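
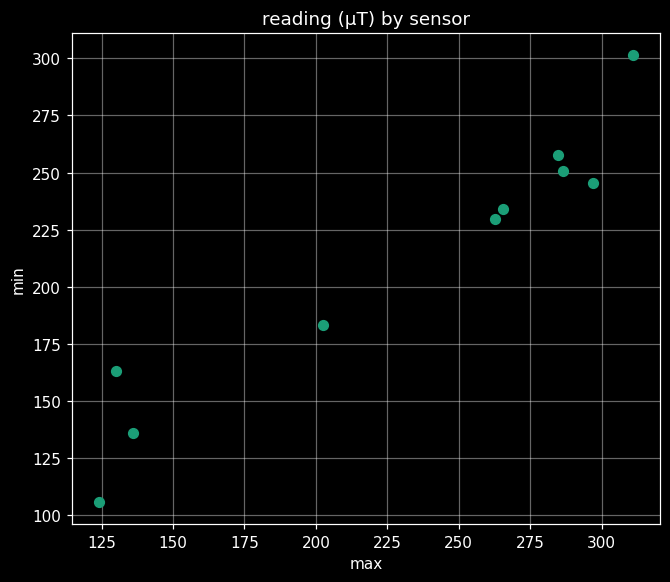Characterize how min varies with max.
Points are positively correlated; strong (|r| ≈ 1.0).

positive, strong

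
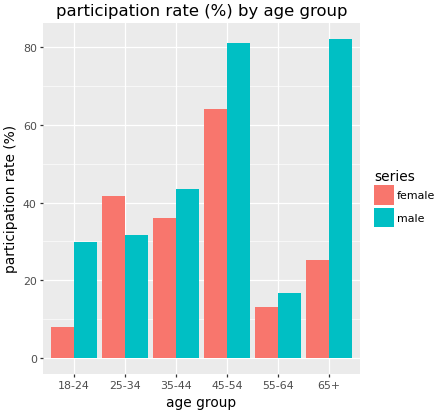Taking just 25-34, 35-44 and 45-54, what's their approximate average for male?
(30 + 40 + 80) / 3 ≈ 50.

≈ 50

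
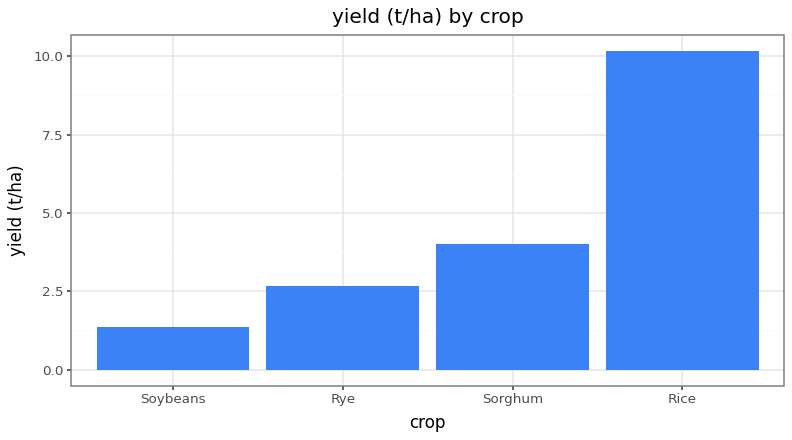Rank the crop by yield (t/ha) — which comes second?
Top 3: Rice ≈ 10, Sorghum ≈ 4, Rye ≈ 3.

Sorghum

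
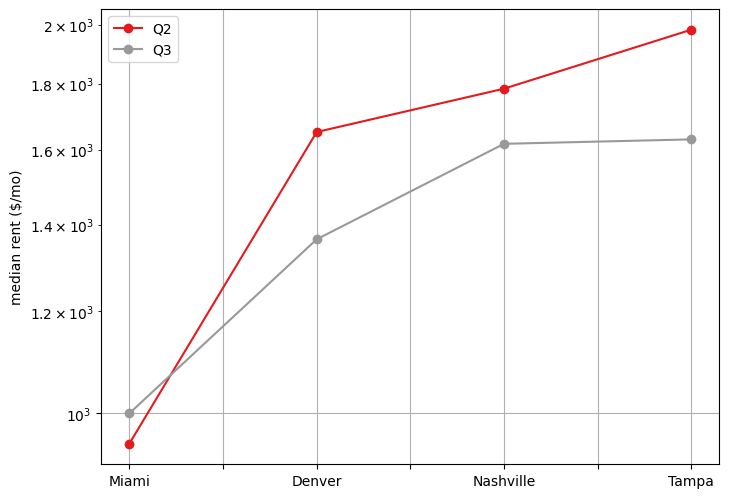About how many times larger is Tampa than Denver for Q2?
Tampa ≈ 2000, Denver ≈ 1700; 2000/1700 ≈ 1.18.

≈ 1.18×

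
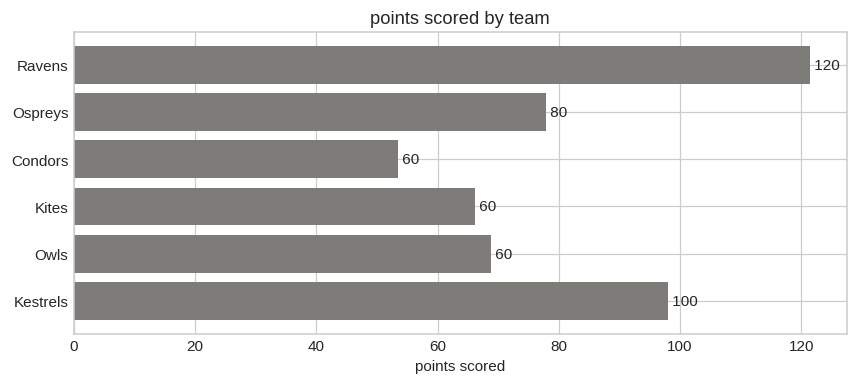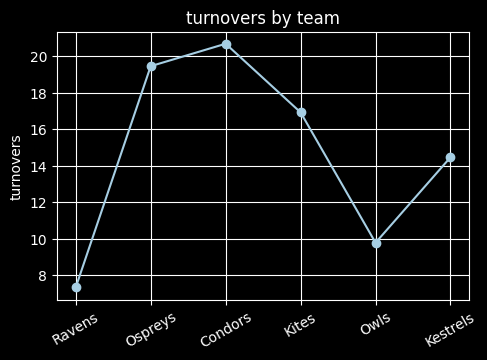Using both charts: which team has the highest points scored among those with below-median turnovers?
Chart 2 median turnovers ≈ 16; below-median teams: Ravens, Owls, Kestrels. Among those, Ravens has the highest points scored (≈ 120).

Ravens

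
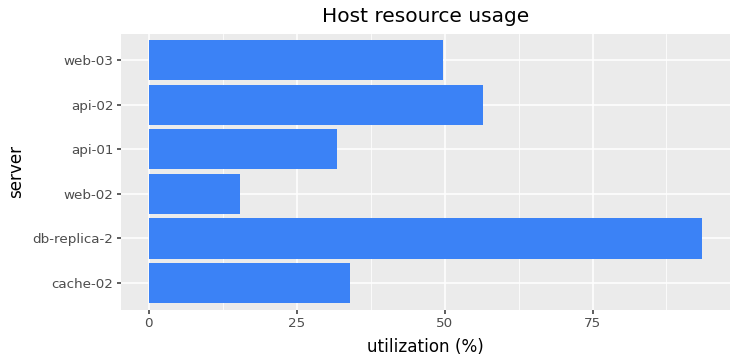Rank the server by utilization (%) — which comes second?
api-02

Top 3: db-replica-2 ≈ 90, api-02 ≈ 60, web-03 ≈ 50.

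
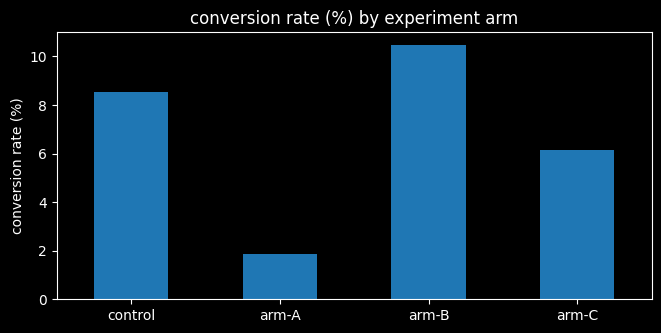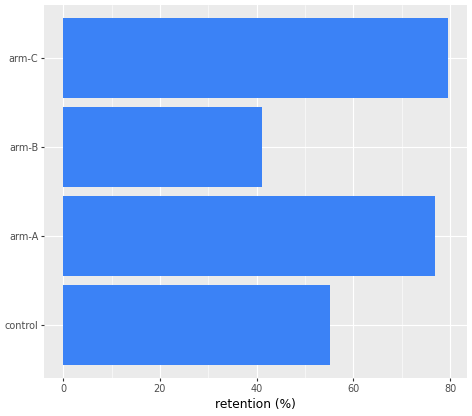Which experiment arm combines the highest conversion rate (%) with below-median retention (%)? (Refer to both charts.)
Chart 2 median retention (%) ≈ 70; below-median experiment arms: control, arm-B. Among those, arm-B has the highest conversion rate (%) (≈ 10).

arm-B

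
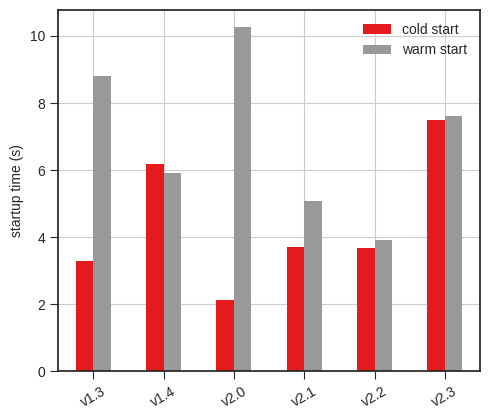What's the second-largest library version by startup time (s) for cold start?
Top 3 for cold start: v2.3 ≈ 7, v1.4 ≈ 6, v2.1 ≈ 4.

v1.4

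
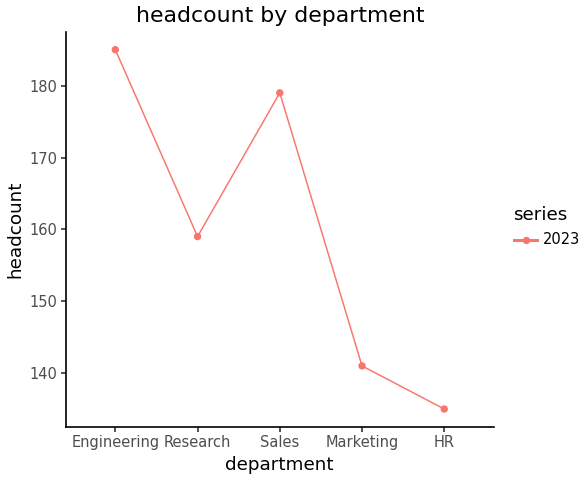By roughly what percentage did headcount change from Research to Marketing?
≈ -12.5%

Research ≈ 160, Marketing ≈ 140; (140 − 160) / 160 ≈ -12.5%.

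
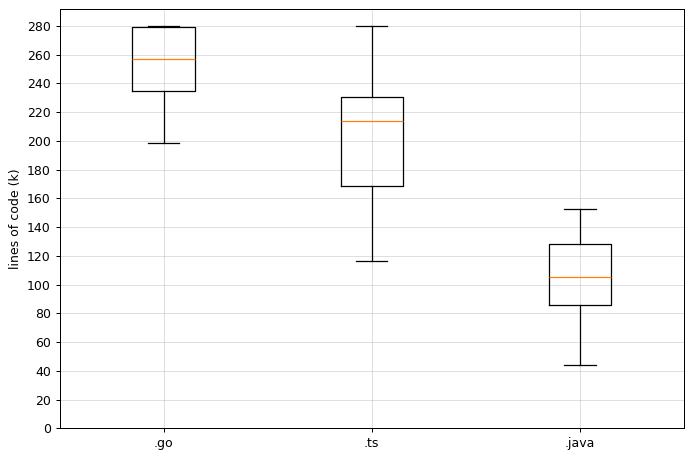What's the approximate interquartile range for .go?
Q3 ≈ 280, Q1 ≈ 240; IQR ≈ 40.

≈ 40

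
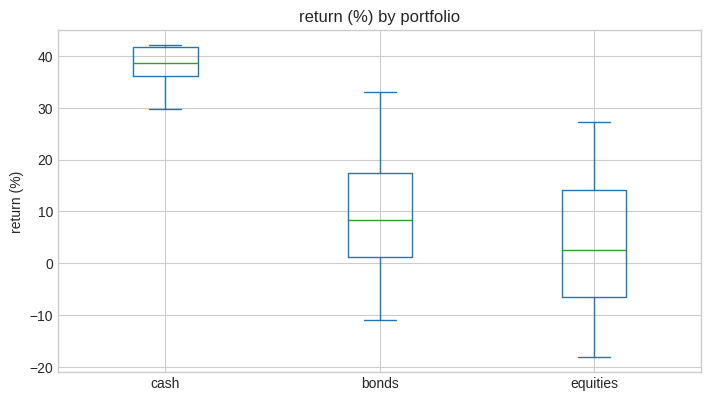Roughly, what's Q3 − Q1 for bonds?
Q3 ≈ 15, Q1 ≈ 0; IQR ≈ 15.

≈ 15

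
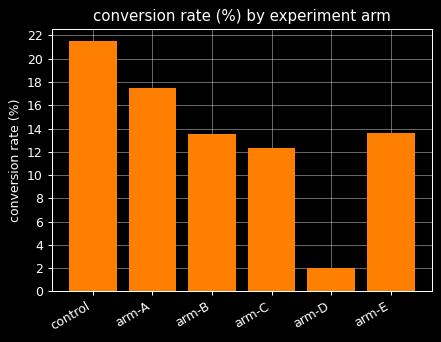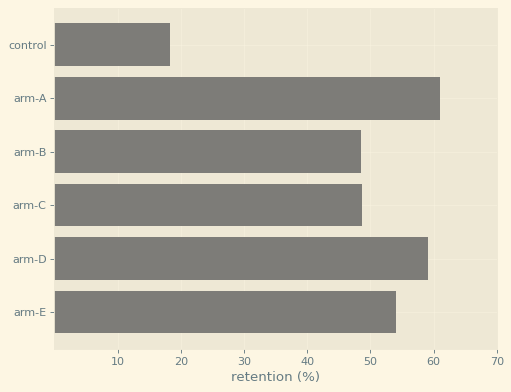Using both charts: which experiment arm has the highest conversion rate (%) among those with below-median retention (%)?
control

Chart 2 median retention (%) ≈ 50; below-median experiment arms: control, arm-B, arm-C. Among those, control has the highest conversion rate (%) (≈ 22).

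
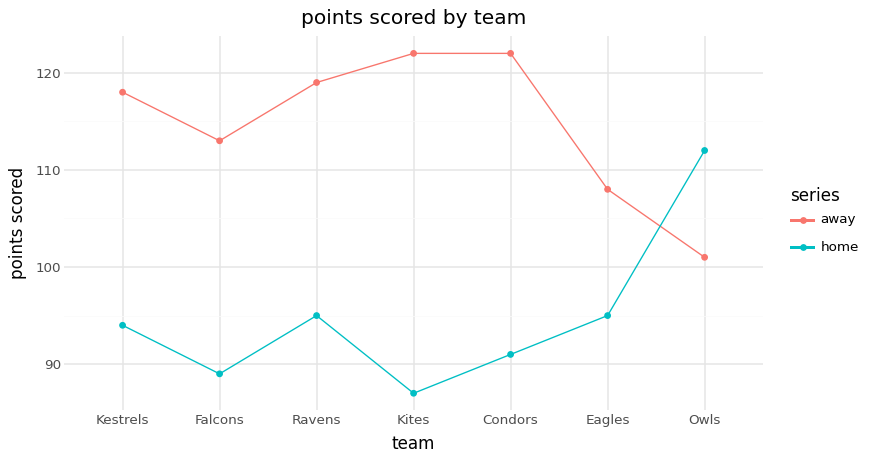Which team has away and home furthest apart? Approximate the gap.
Kites, ≈ 35

Kites: away ≈ 120, home ≈ 85 → gap ≈ 35. Next-largest (Condors) is only ≈ 30.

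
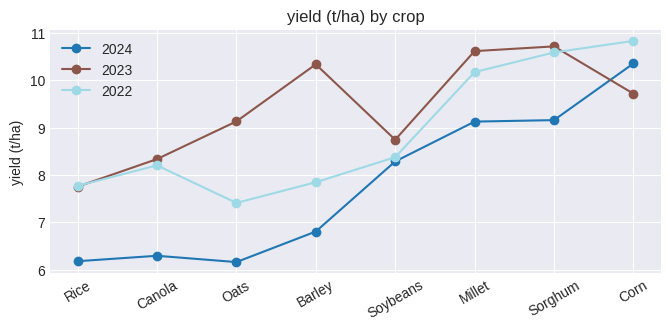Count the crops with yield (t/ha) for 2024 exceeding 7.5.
4

Above 7.5: Soybeans, Millet, Sorghum, Corn.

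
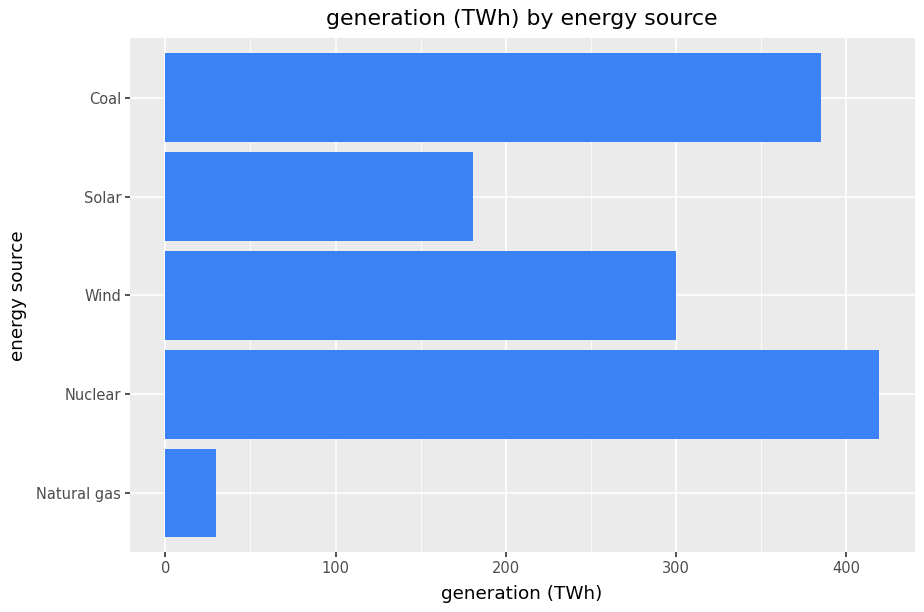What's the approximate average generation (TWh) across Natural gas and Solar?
(50 + 200) / 2 ≈ 125.

≈ 125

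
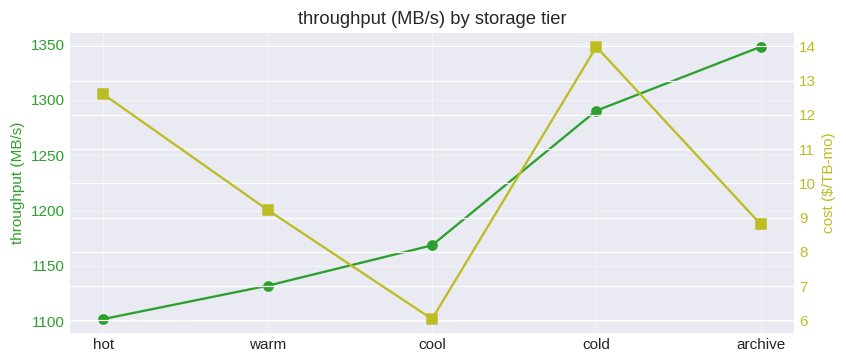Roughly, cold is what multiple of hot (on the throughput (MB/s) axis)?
≈ 1.18×

cold ≈ 1300, hot ≈ 1100; 1300/1100 ≈ 1.18.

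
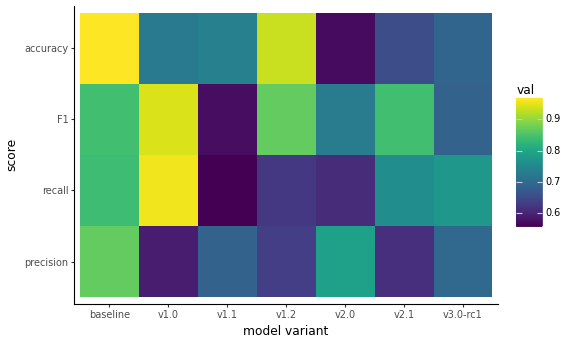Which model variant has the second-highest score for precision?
v2.0

Top 3 for precision: baseline ≈ 0.85, v2.0 ≈ 0.80, v3.0-rc1 ≈ 0.70.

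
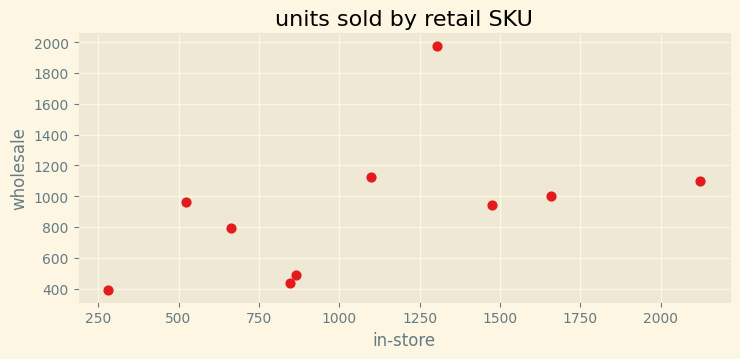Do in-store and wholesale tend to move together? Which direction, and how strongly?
positive, moderate

Points are positively correlated; moderate (|r| ≈ 0.5).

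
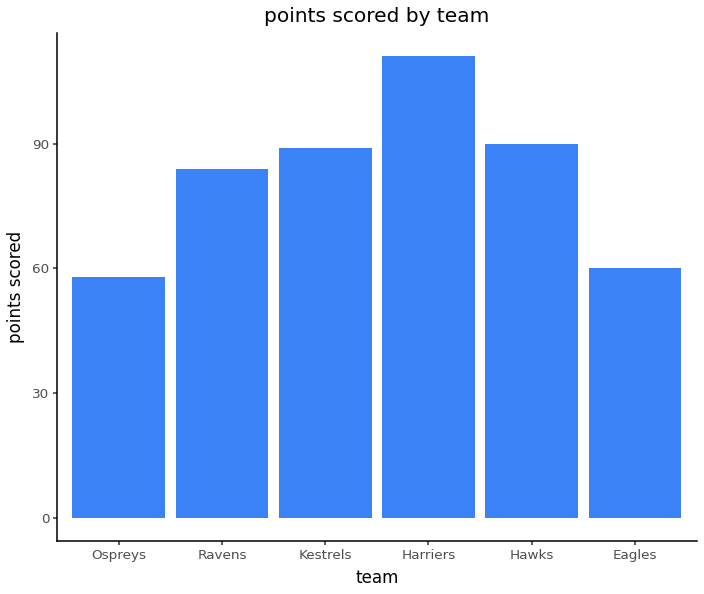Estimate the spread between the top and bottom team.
≈ 50

Max Harriers ≈ 110, min Ospreys ≈ 60; range ≈ 50.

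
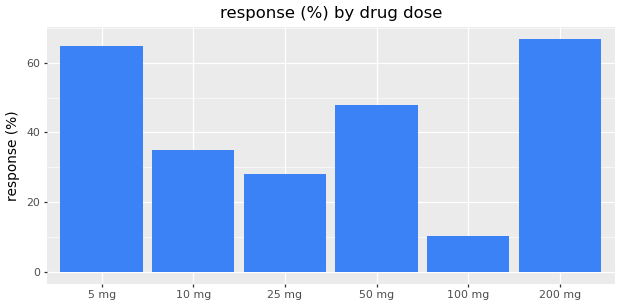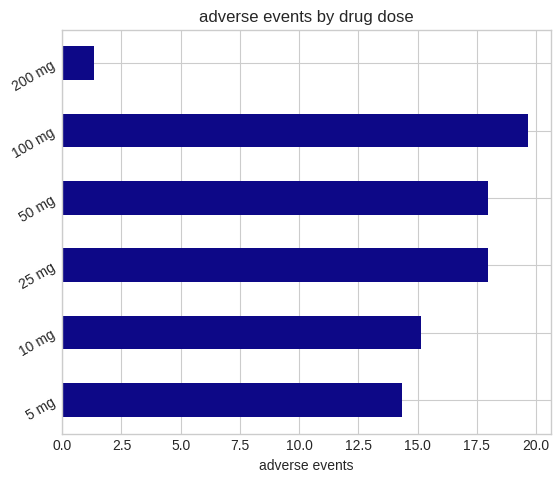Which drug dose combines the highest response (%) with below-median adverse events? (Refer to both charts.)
200 mg

Chart 2 median adverse events ≈ 16; below-median drug doses: 5 mg, 10 mg, 200 mg. Among those, 200 mg has the highest response (%) (≈ 70).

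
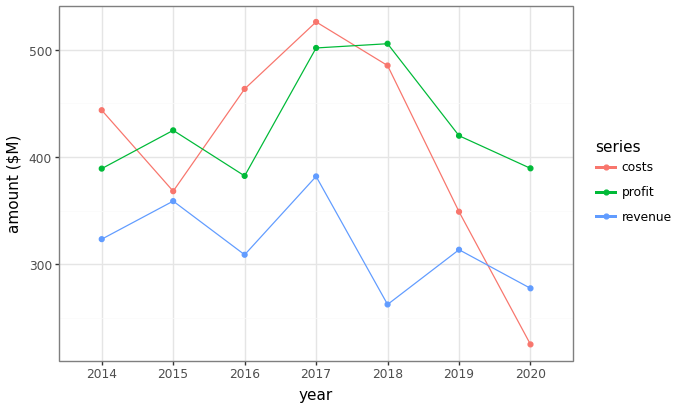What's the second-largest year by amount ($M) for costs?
Top 3 for costs: 2017 ≈ 550, 2018 ≈ 500, 2016 ≈ 450.

2018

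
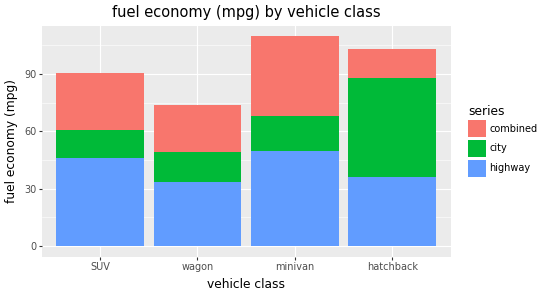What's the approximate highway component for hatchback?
≈ 40

highway top ≈ 40, bottom ≈ 0; segment ≈ 40.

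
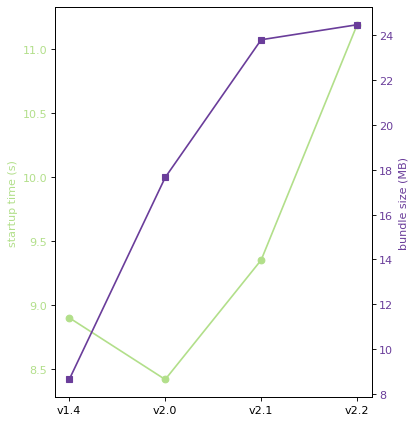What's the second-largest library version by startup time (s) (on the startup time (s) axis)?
v2.1

Top 3 (on the startup time (s) axis): v2.2 ≈ 11.0, v2.1 ≈ 9.5, v1.4 ≈ 9.0.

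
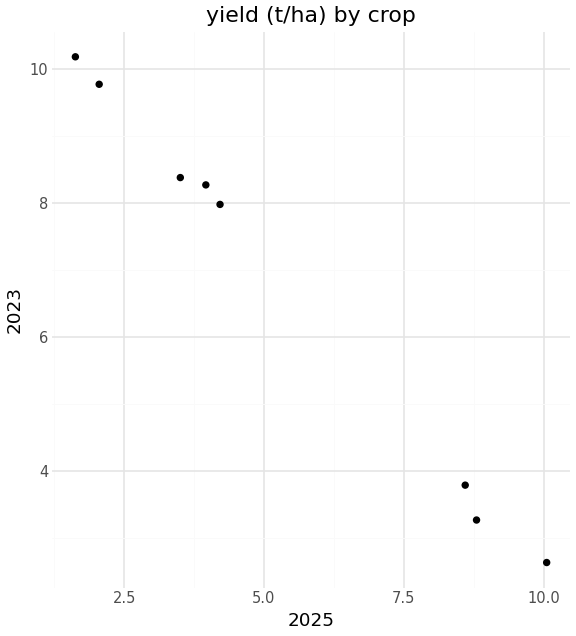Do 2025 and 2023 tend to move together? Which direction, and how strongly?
Points are negatively correlated; strong (|r| ≈ 1.0).

negative, strong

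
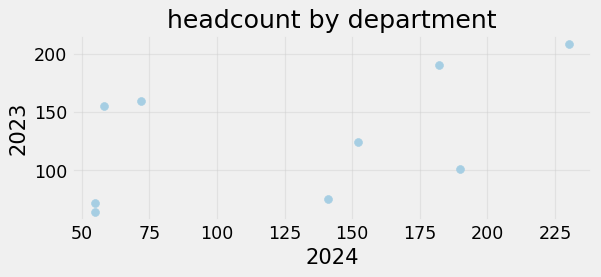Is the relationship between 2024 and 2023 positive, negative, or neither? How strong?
Points are positively correlated; moderate (|r| ≈ 0.5).

positive, moderate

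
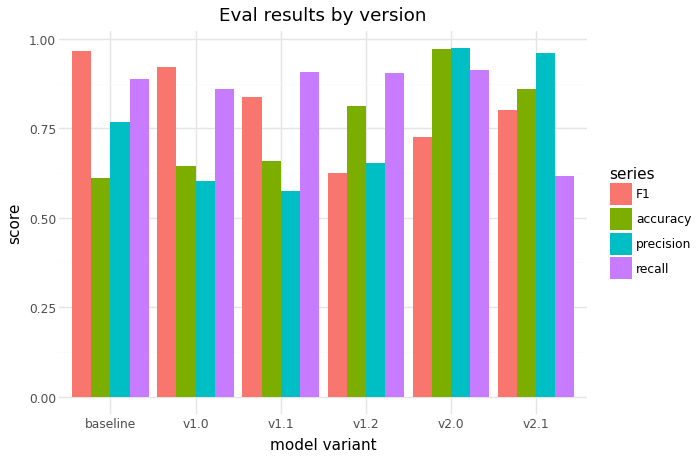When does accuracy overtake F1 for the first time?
v1.2

v1.1: accuracy ≈ 0.7 vs F1 ≈ 0.8 (not yet); v1.2: accuracy ≈ 0.8 vs F1 ≈ 0.6 (first crossover).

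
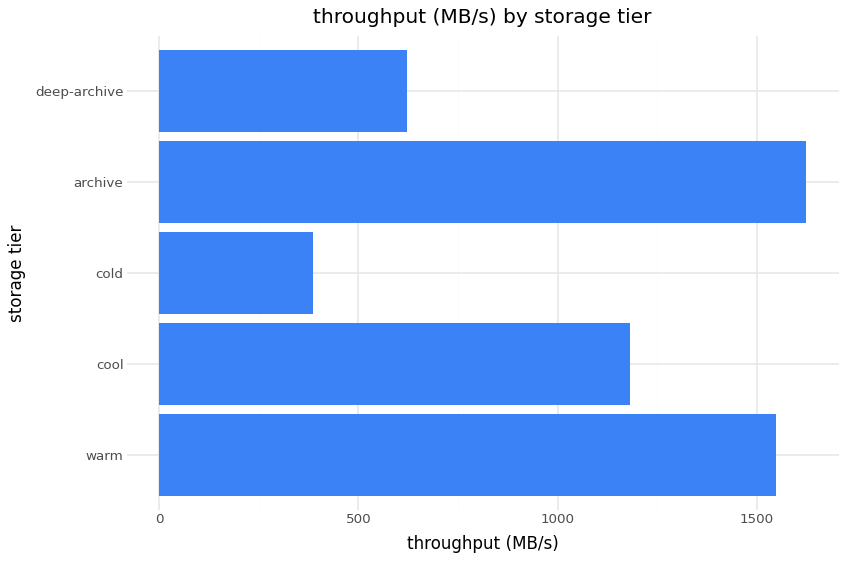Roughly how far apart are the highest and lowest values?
Max archive ≈ 1600, min cold ≈ 400; range ≈ 1200.

≈ 1200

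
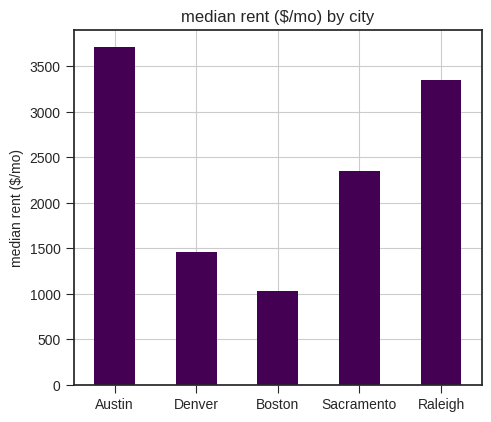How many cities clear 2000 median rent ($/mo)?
Above 2000: Austin, Sacramento, Raleigh.

3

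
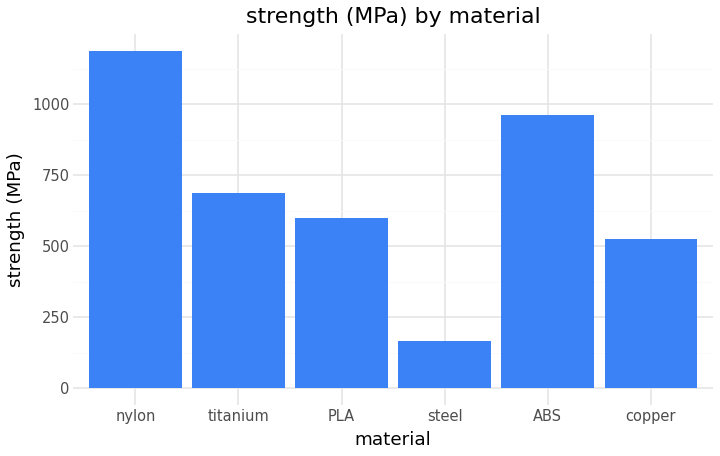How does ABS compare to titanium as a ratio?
≈ 1.43×

ABS ≈ 1000, titanium ≈ 700; 1000/700 ≈ 1.43.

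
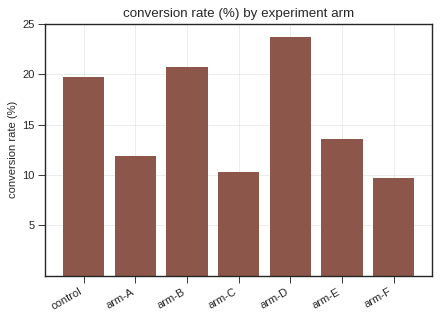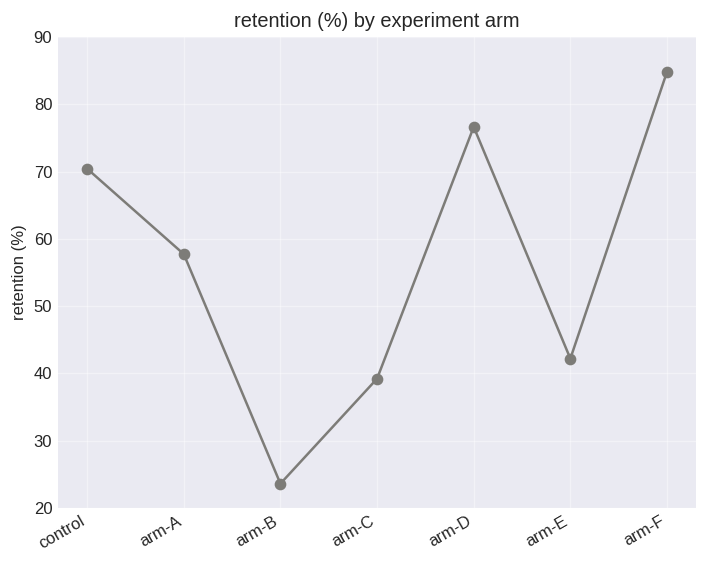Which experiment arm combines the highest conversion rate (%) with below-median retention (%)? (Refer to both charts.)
arm-B

Chart 2 median retention (%) ≈ 60; below-median experiment arms: arm-B, arm-C, arm-E. Among those, arm-B has the highest conversion rate (%) (≈ 20).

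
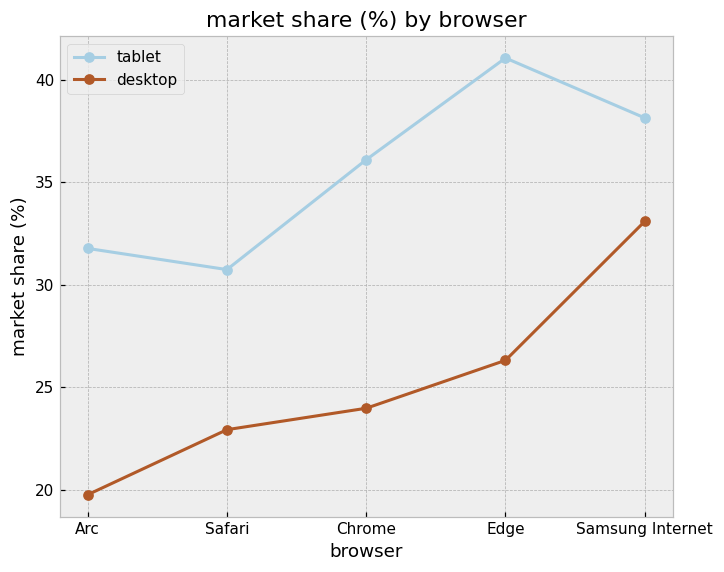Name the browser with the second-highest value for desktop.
Edge

Top 3 for desktop: Samsung Internet ≈ 34, Edge ≈ 26, Chrome ≈ 24.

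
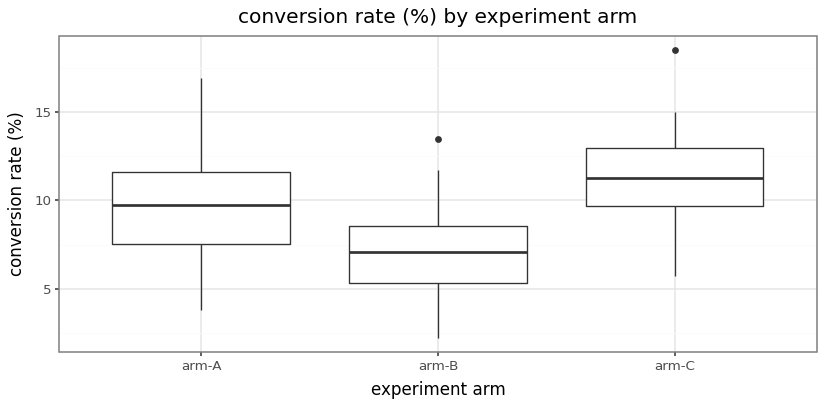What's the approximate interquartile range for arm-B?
≈ 3.0

Q3 ≈ 8.5, Q1 ≈ 5.5; IQR ≈ 3.0.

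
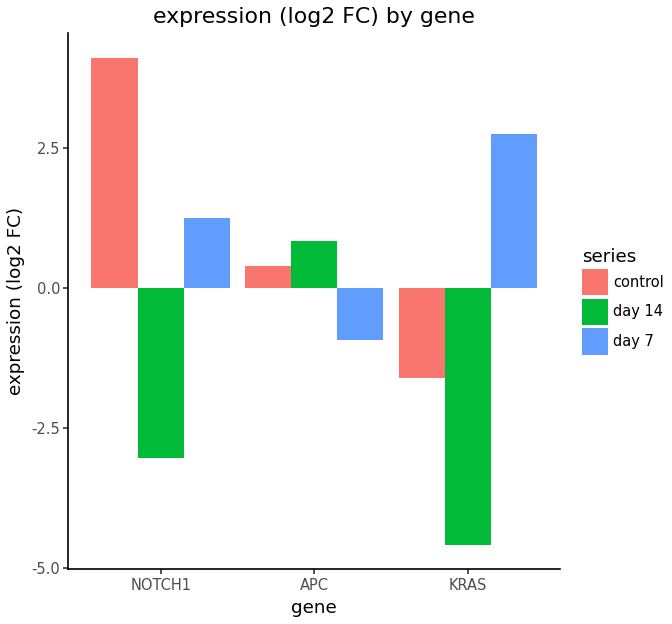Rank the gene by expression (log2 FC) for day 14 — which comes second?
NOTCH1

Top 3 for day 14: APC ≈ 1, NOTCH1 ≈ -3, KRAS ≈ -5.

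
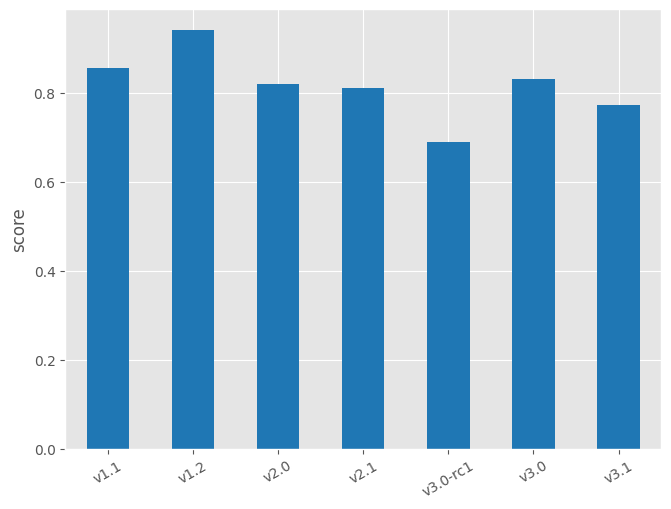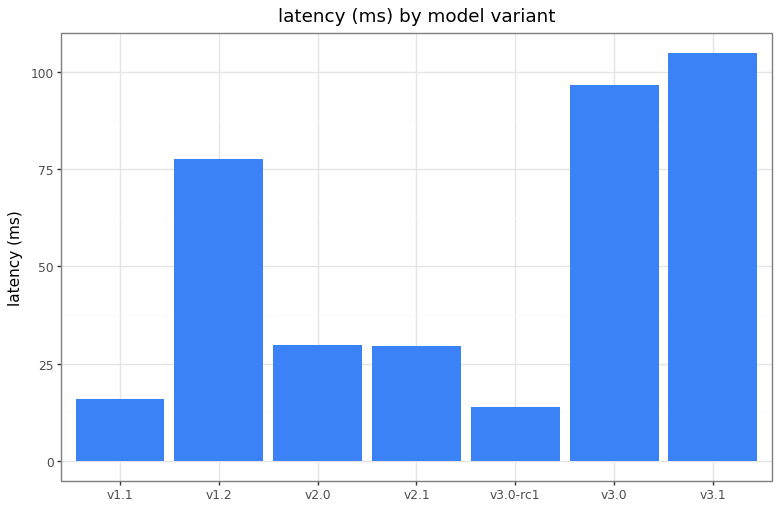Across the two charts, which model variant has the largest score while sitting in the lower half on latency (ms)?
Chart 2 median latency (ms) ≈ 30; below-median model variants: v1.1, v2.1, v3.0-rc1. Among those, v1.1 has the highest score (≈ 0.9).

v1.1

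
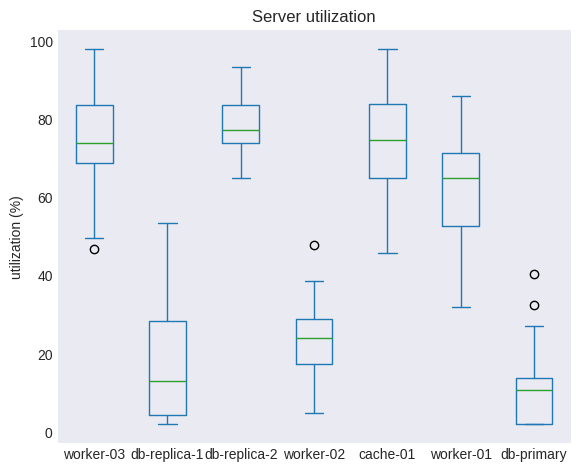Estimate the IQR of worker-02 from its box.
Q3 ≈ 30, Q1 ≈ 20; IQR ≈ 10.

≈ 10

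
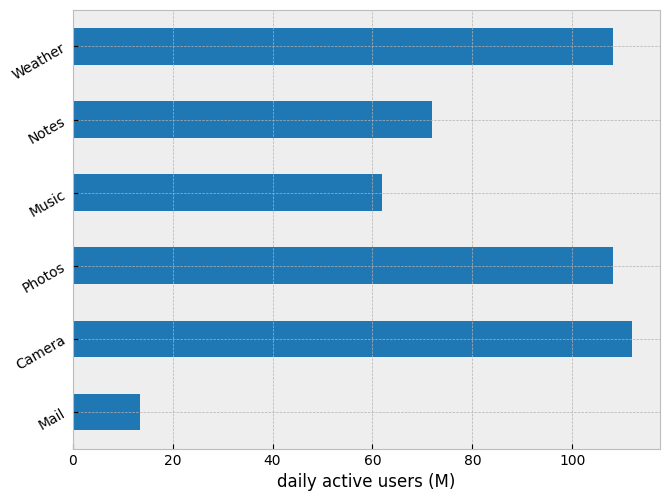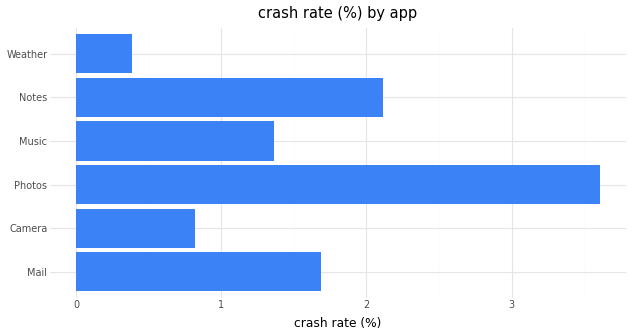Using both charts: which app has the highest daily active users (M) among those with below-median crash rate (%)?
Chart 2 median crash rate (%) ≈ 1.5; below-median apps: Camera, Music, Weather. Among those, Camera has the highest daily active users (M) (≈ 120).

Camera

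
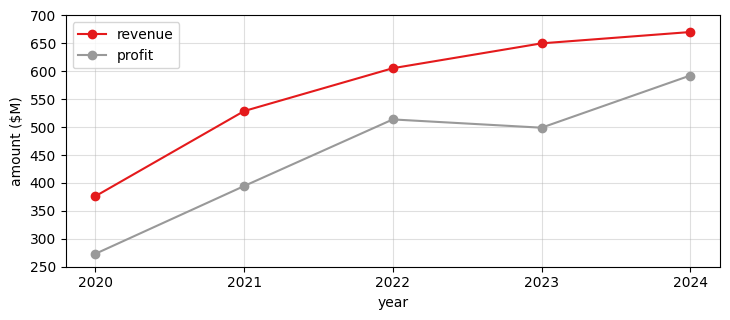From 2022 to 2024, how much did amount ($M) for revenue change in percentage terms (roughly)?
2022 ≈ 600, 2024 ≈ 650; (650 − 600) / 600 ≈ +8.3%.

≈ +8.3%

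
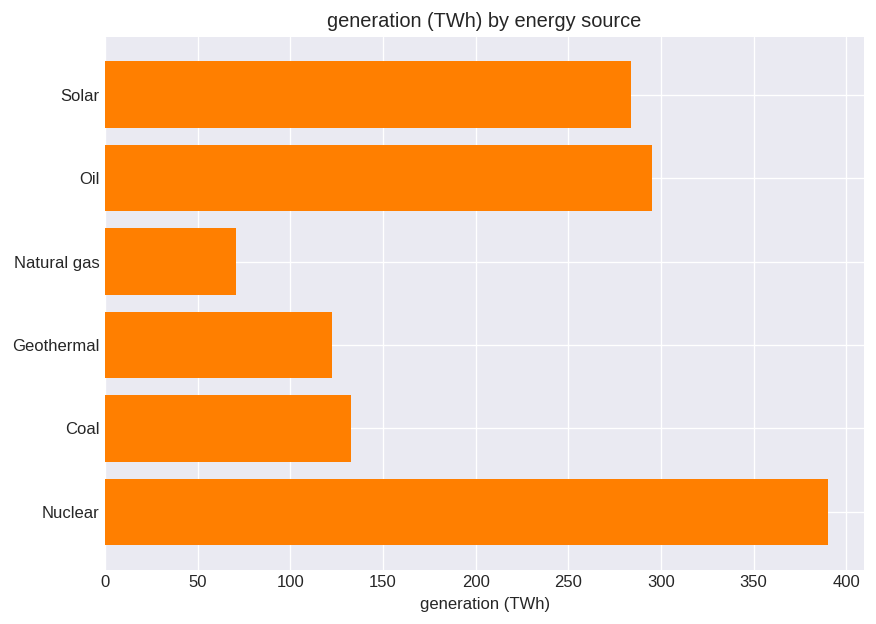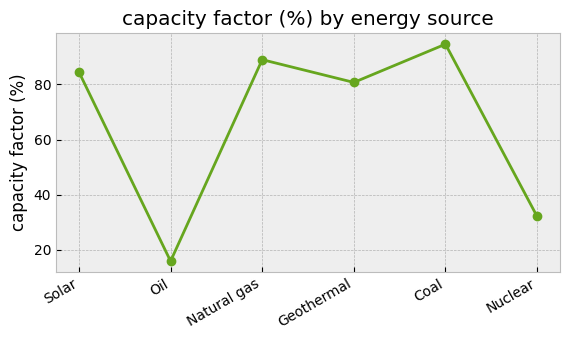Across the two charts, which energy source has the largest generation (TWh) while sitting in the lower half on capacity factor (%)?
Chart 2 median capacity factor (%) ≈ 80; below-median energy sources: Oil, Geothermal, Nuclear. Among those, Nuclear has the highest generation (TWh) (≈ 400).

Nuclear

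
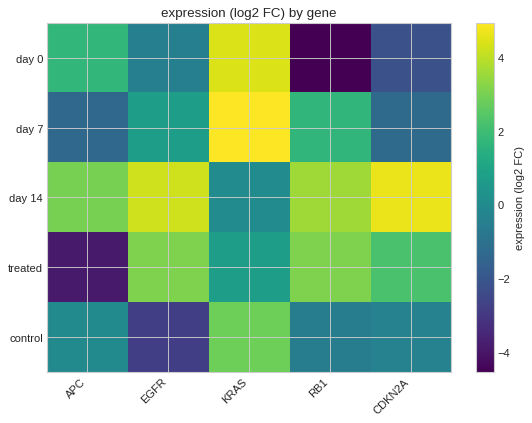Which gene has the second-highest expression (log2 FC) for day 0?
Top 3 for day 0: KRAS ≈ 4, APC ≈ 2, EGFR ≈ 0.

APC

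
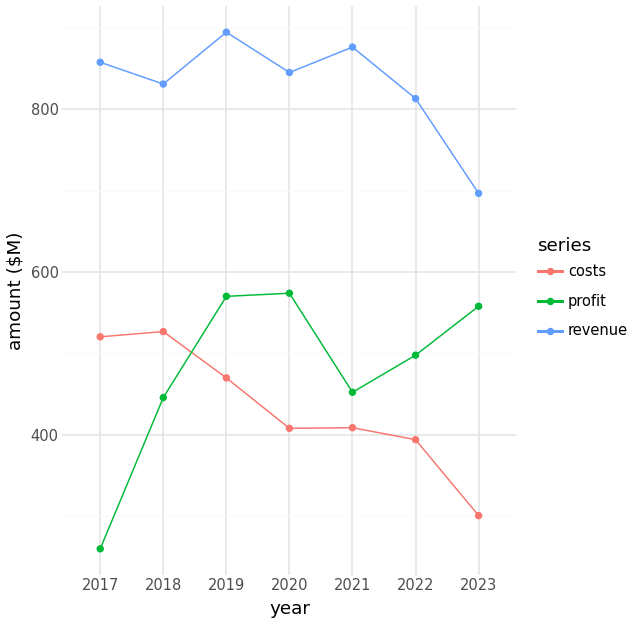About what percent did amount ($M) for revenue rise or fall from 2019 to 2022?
2019 ≈ 900, 2022 ≈ 800; (800 − 900) / 900 ≈ -11.1%.

≈ -11.1%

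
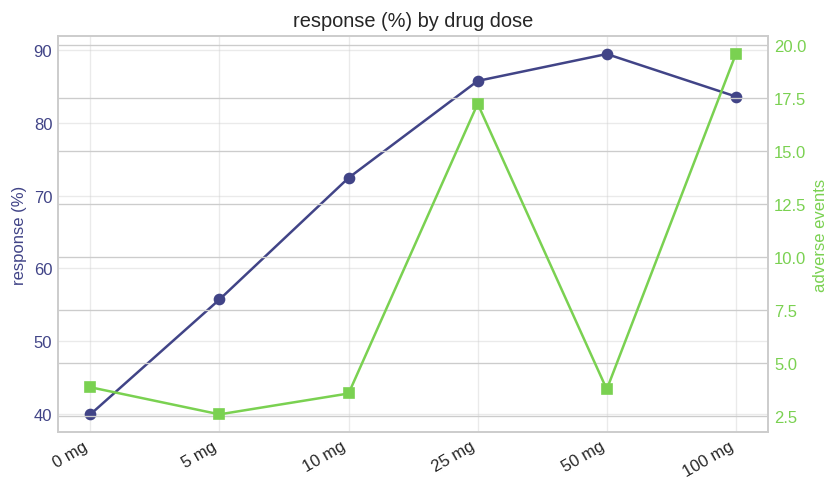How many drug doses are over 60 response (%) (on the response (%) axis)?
4

Above 60: 10 mg, 25 mg, 50 mg, 100 mg.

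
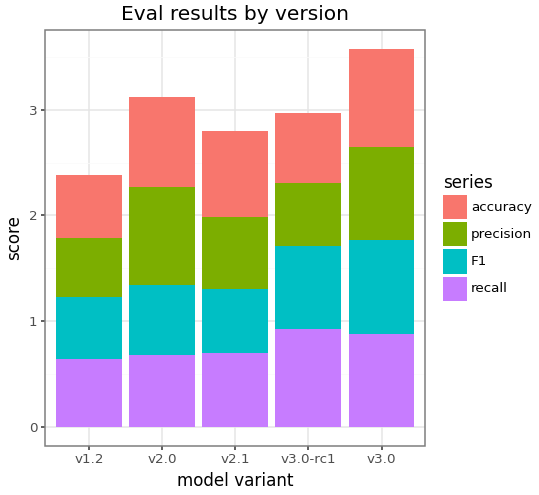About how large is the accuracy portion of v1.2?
accuracy top ≈ 2.5, bottom ≈ 2.0; segment ≈ 0.5.

≈ 0.5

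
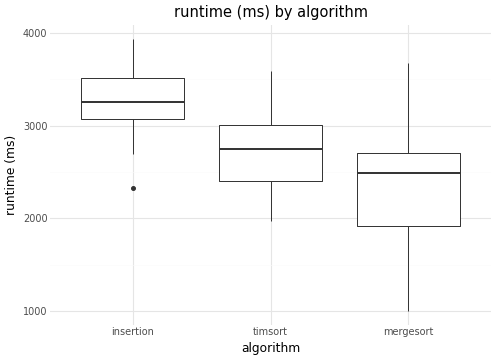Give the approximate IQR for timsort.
Q3 ≈ 3000, Q1 ≈ 2400; IQR ≈ 600.

≈ 600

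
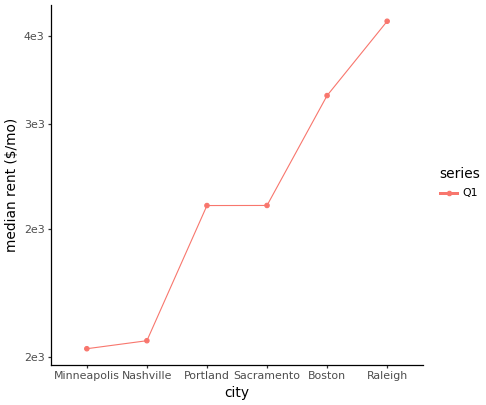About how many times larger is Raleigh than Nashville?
Raleigh ≈ 3600, Nashville ≈ 2000; 3600/2000 ≈ 1.8.

≈ 1.8×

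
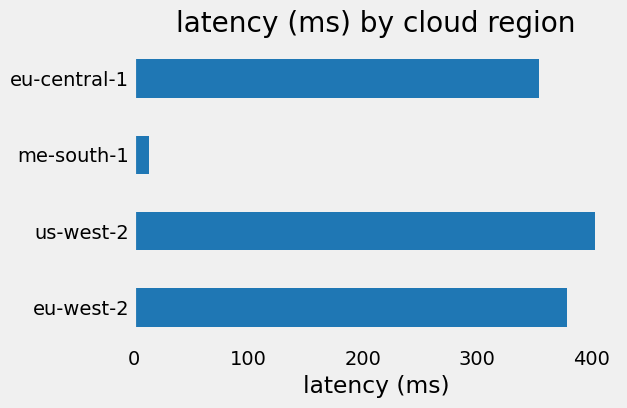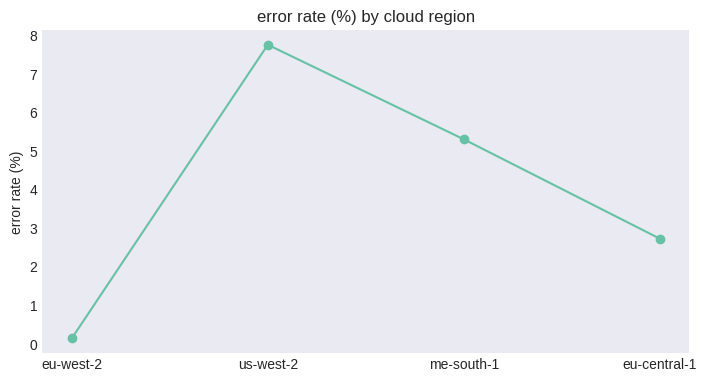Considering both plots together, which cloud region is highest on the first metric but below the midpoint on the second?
Chart 2 median error rate (%) ≈ 4; below-median cloud regions: eu-west-2, eu-central-1. Among those, eu-west-2 has the highest latency (ms) (≈ 400).

eu-west-2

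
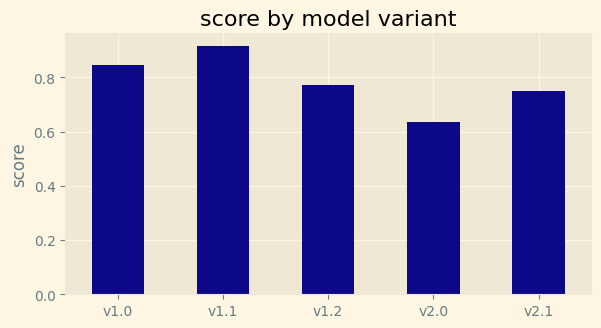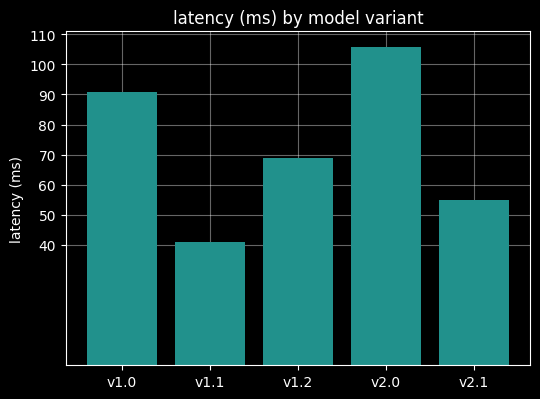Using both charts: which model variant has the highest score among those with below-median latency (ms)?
v1.1

Chart 2 median latency (ms) ≈ 70; below-median model variants: v1.1, v2.1. Among those, v1.1 has the highest score (≈ 0.9).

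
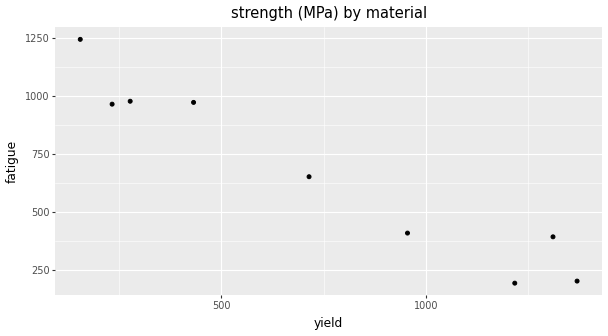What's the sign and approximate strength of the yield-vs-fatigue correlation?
Points are negatively correlated; strong (|r| ≈ 1.0).

negative, strong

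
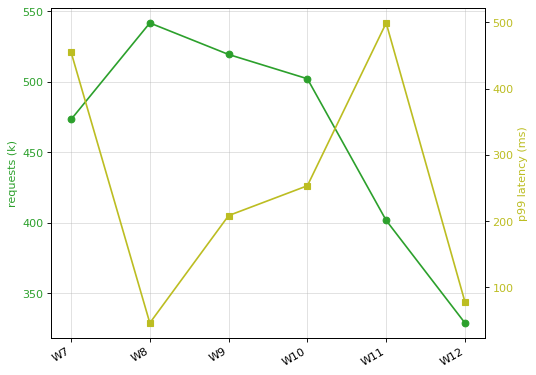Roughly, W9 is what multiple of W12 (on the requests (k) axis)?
W9 ≈ 520, W12 ≈ 320; 520/320 ≈ 1.62.

≈ 1.62×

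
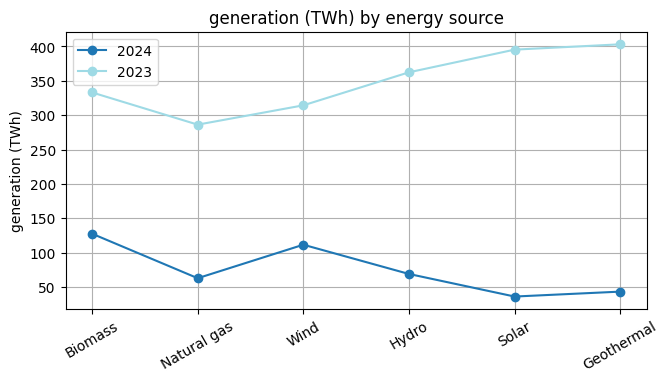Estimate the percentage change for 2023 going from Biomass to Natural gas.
Biomass ≈ 350, Natural gas ≈ 300; (300 − 350) / 350 ≈ -14.3%.

≈ -14.3%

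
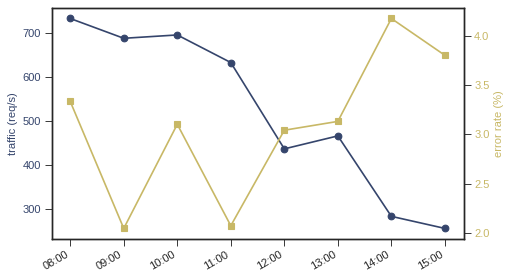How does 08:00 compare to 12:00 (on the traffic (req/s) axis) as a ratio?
08:00 ≈ 750, 12:00 ≈ 450; 750/450 ≈ 1.67.

≈ 1.67×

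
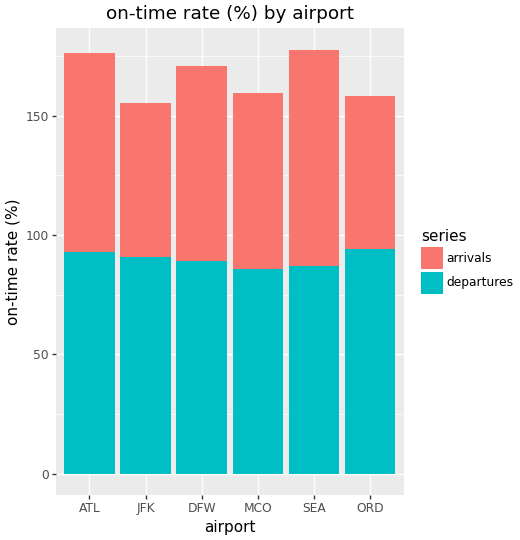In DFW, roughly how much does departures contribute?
departures top ≈ 80, bottom ≈ 0; segment ≈ 80.

≈ 80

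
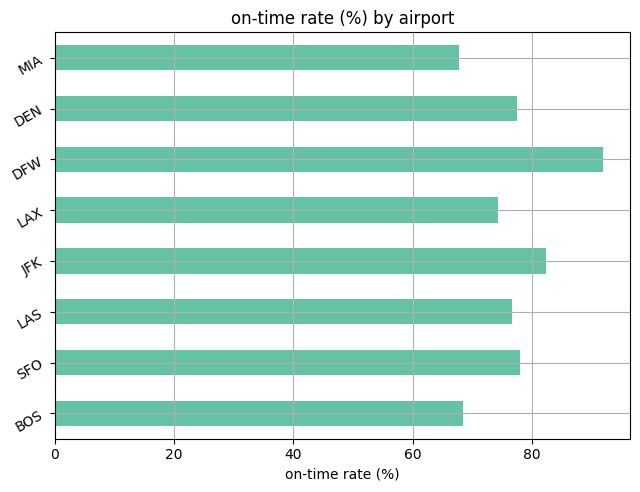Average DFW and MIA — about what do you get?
(90 + 70) / 2 ≈ 80.

≈ 80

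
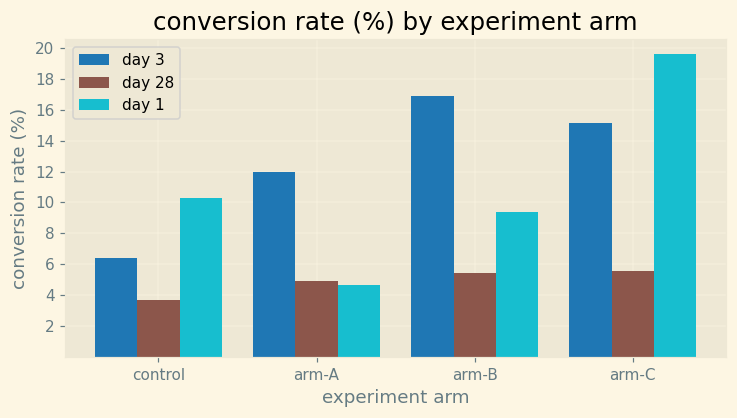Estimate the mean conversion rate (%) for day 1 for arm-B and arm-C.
(10 + 20) / 2 ≈ 15.

≈ 15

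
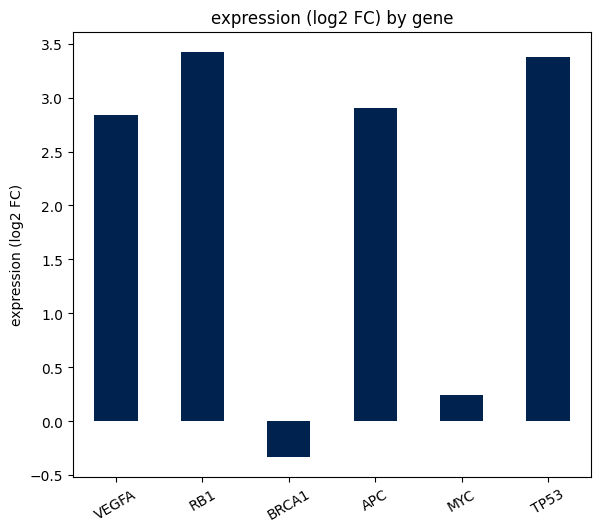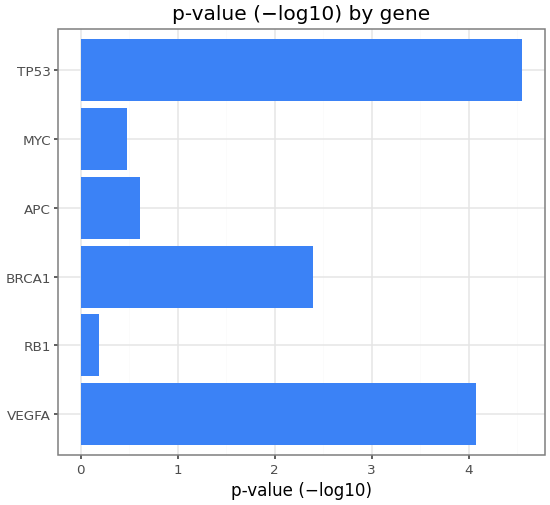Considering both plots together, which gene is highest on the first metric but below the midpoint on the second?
RB1

Chart 2 median p-value (−log10) ≈ 1.5; below-median genes: RB1, APC, MYC. Among those, RB1 has the highest expression (log2 FC) (≈ 3.5).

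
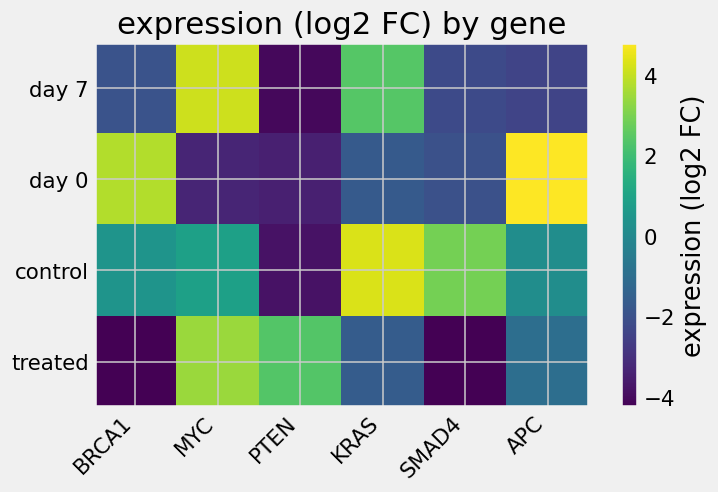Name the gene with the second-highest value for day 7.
Top 3 for day 7: MYC ≈ 4, KRAS ≈ 2, BRCA1 ≈ -2.

KRAS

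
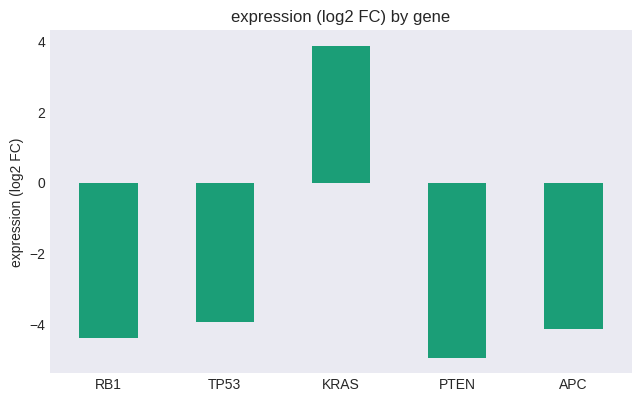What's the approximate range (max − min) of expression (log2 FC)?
Max KRAS ≈ 4, min PTEN ≈ -5; range ≈ 9.

≈ 9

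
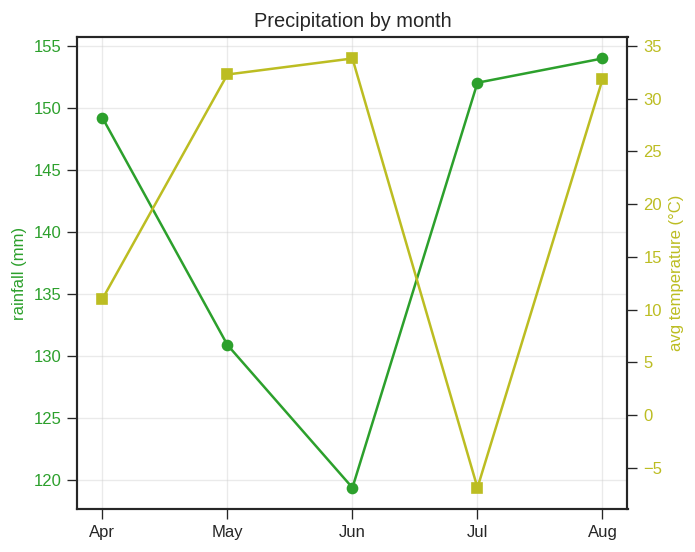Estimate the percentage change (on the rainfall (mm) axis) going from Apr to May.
≈ -13.3%

Apr ≈ 150, May ≈ 130; (130 − 150) / 150 ≈ -13.3%.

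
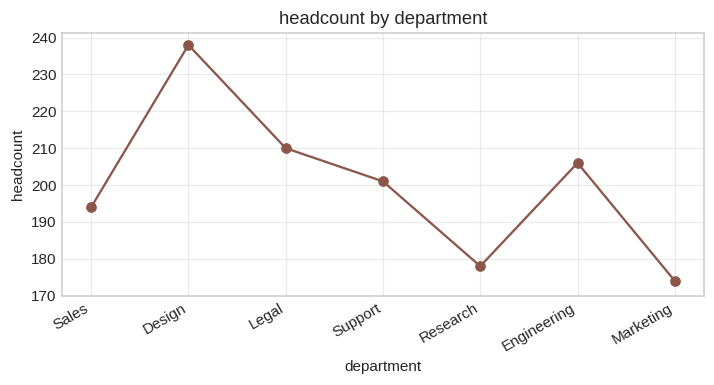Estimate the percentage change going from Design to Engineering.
Design ≈ 240, Engineering ≈ 210; (210 − 240) / 240 ≈ -12.5%.

≈ -12.5%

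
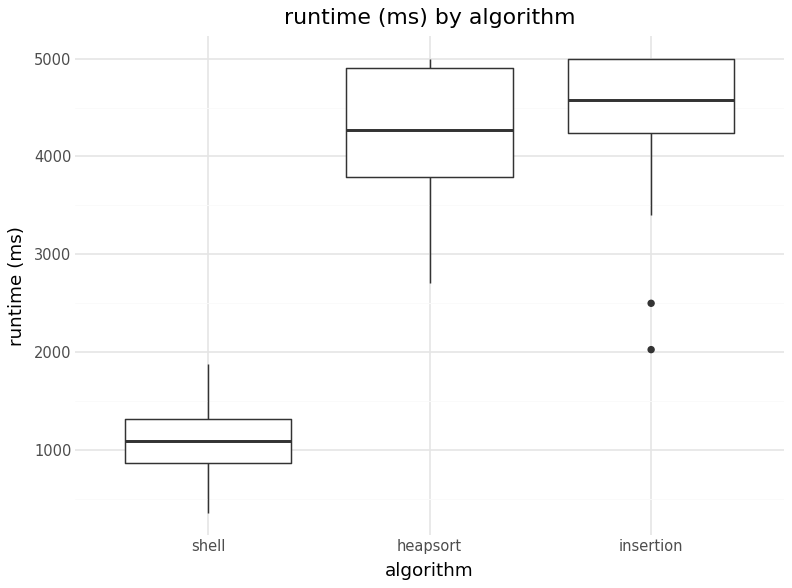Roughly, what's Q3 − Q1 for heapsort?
≈ 1000

Q3 ≈ 5000, Q1 ≈ 4000; IQR ≈ 1000.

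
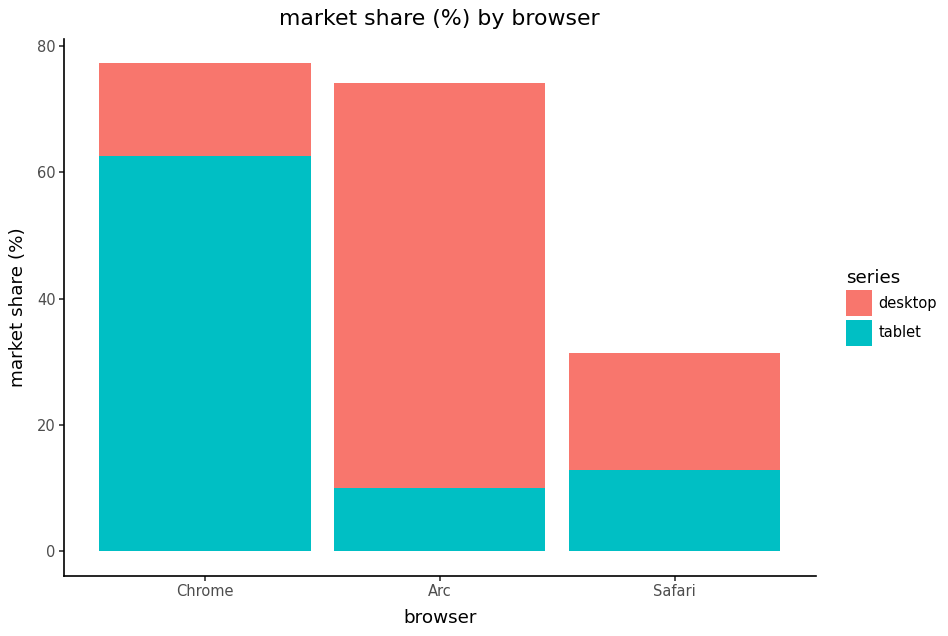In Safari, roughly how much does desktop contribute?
≈ 20

desktop top ≈ 30, bottom ≈ 10; segment ≈ 20.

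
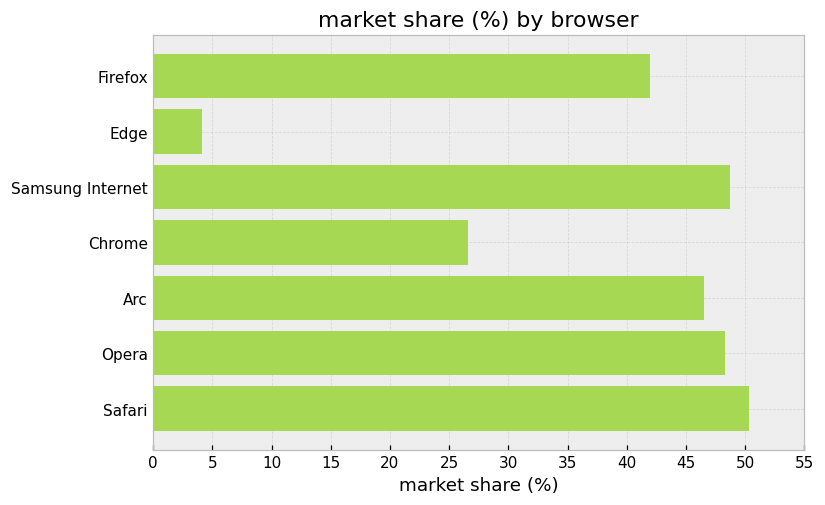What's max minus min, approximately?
≈ 45

Max Safari ≈ 50, min Edge ≈ 5; range ≈ 45.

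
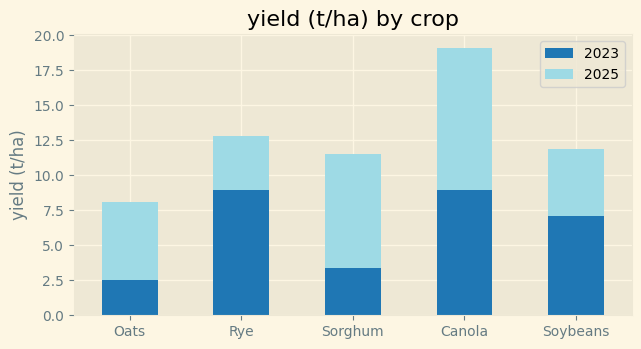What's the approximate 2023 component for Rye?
≈ 8

2023 top ≈ 8, bottom ≈ 0; segment ≈ 8.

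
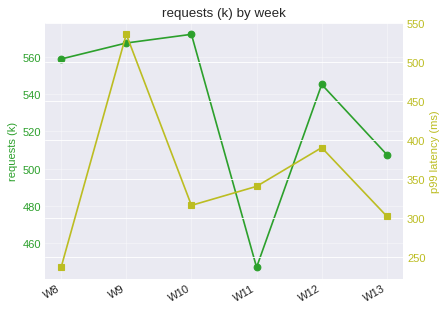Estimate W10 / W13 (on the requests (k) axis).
≈ 1.16×

W10 ≈ 580, W13 ≈ 500; 580/500 ≈ 1.16.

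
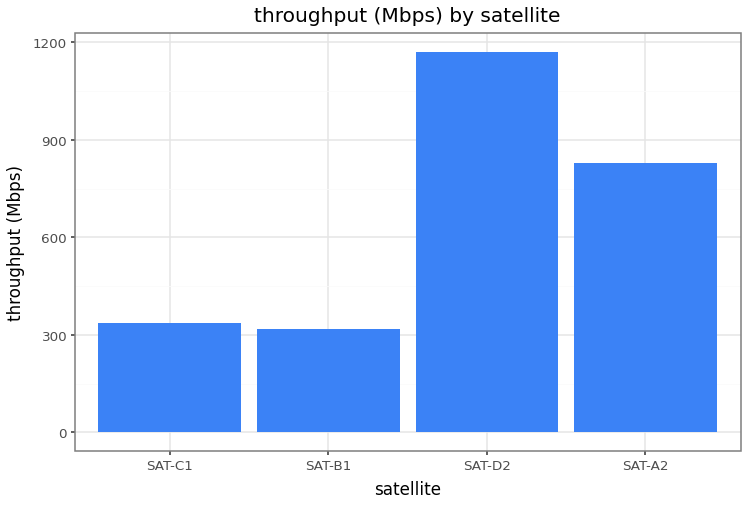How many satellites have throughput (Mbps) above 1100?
1

Above 1100: SAT-D2.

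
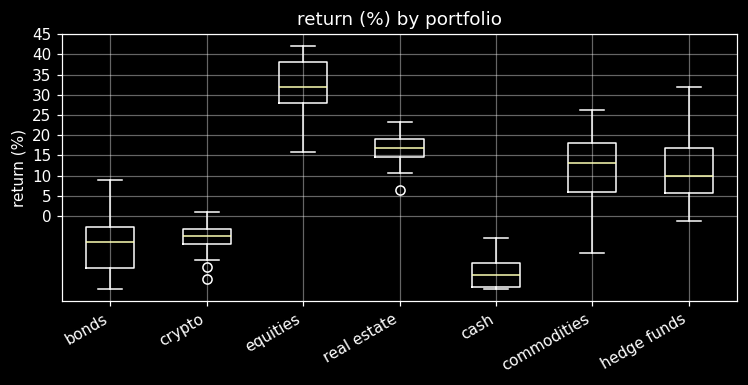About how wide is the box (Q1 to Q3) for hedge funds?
Q3 ≈ 15, Q1 ≈ 5; IQR ≈ 10.

≈ 10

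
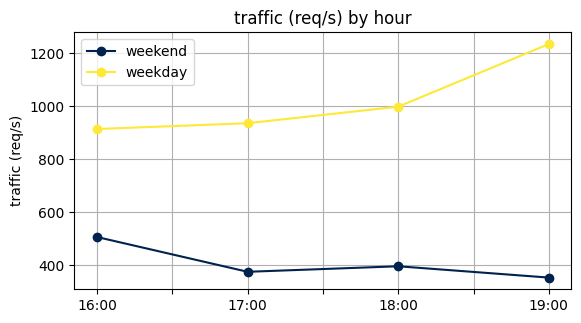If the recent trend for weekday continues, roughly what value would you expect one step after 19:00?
Last three: 900, 1000, 1200 → slope ≈ 150/step → next ≈ 1350.

≈ 1350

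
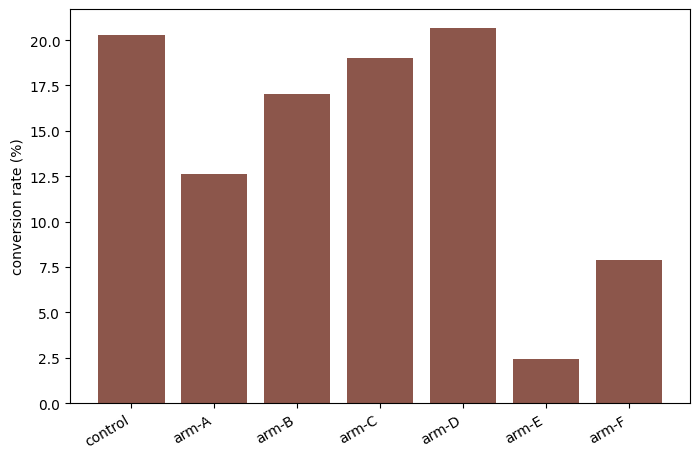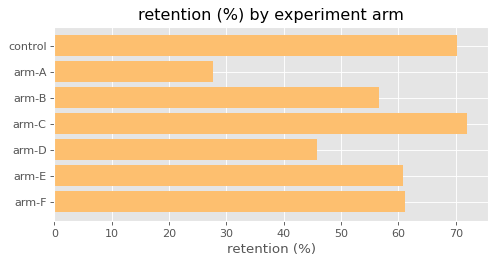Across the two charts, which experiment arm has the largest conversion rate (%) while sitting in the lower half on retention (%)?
Chart 2 median retention (%) ≈ 60; below-median experiment arms: arm-A, arm-B, arm-D. Among those, arm-D has the highest conversion rate (%) (≈ 20).

arm-D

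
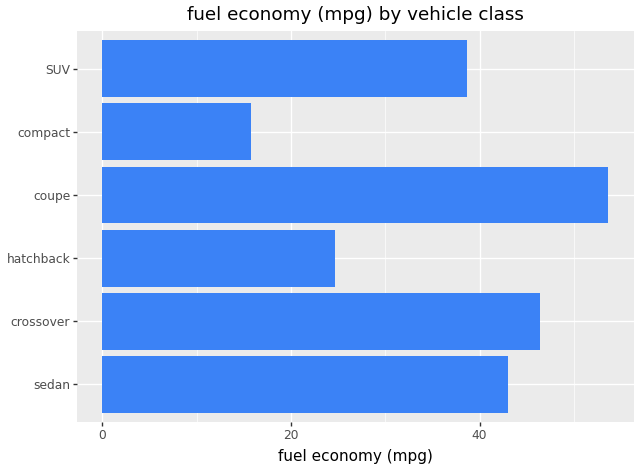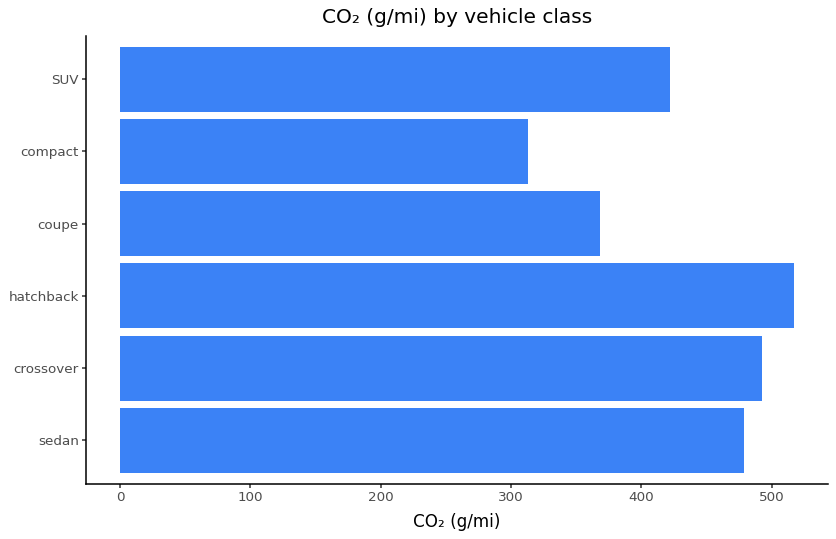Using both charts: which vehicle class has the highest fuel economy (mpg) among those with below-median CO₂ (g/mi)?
coupe

Chart 2 median CO₂ (g/mi) ≈ 450; below-median vehicle classes: coupe, compact, SUV. Among those, coupe has the highest fuel economy (mpg) (≈ 55).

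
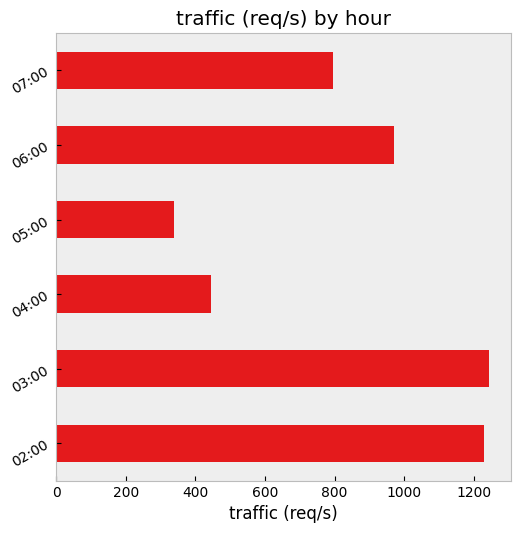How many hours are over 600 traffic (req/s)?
Above 600: 02:00, 03:00, 06:00, 07:00.

4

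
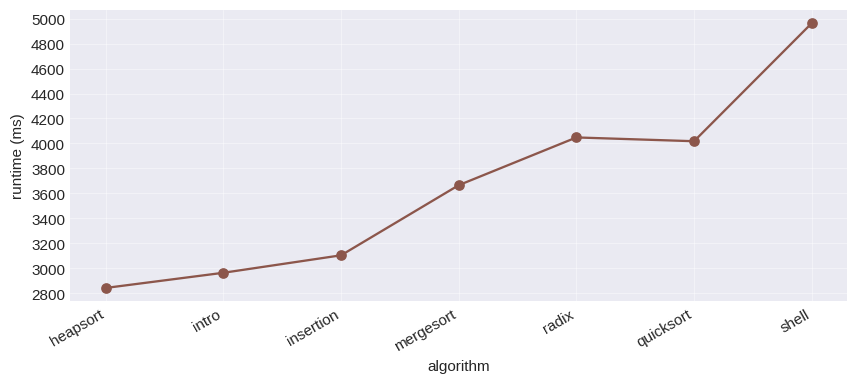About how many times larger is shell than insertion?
≈ 1.56×

shell ≈ 5000, insertion ≈ 3200; 5000/3200 ≈ 1.56.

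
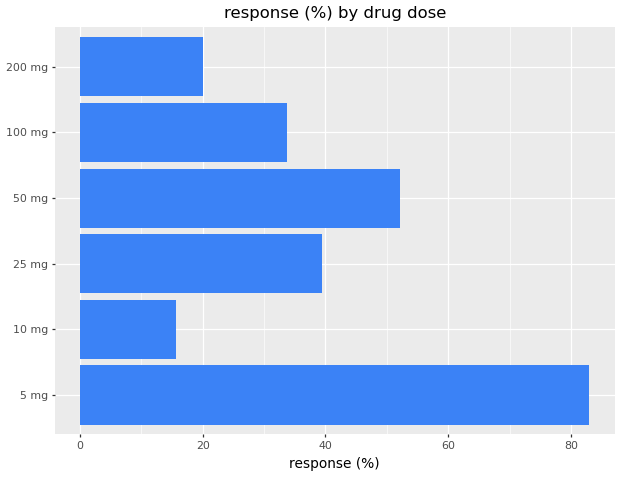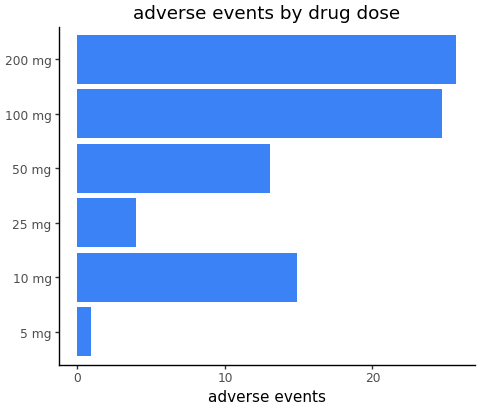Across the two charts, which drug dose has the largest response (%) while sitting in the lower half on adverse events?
Chart 2 median adverse events ≈ 15; below-median drug doses: 5 mg, 25 mg, 50 mg. Among those, 5 mg has the highest response (%) (≈ 80).

5 mg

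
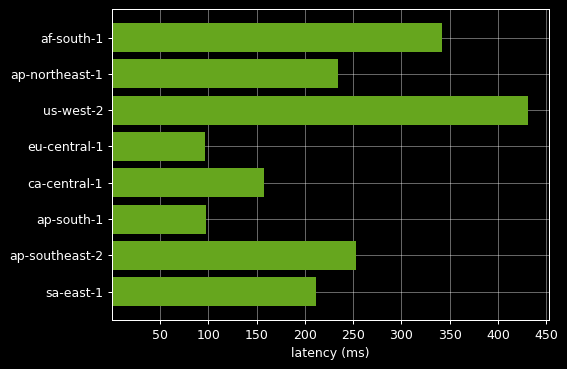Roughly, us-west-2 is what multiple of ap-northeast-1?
≈ 1.8×

us-west-2 ≈ 450, ap-northeast-1 ≈ 250; 450/250 ≈ 1.8.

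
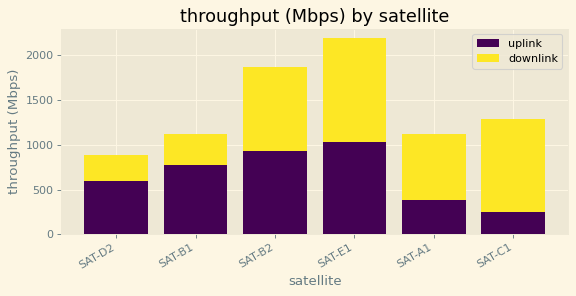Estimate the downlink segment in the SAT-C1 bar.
≈ 1000

downlink top ≈ 1200, bottom ≈ 200; segment ≈ 1000.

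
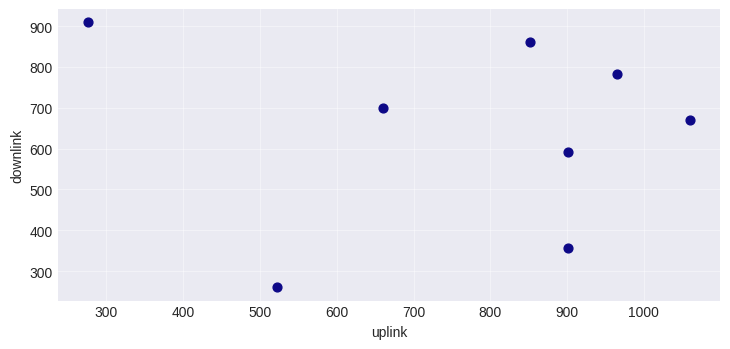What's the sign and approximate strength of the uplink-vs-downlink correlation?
Points are roughly uncorrelated; weak (|r| ≈ 0.1).

no clear correlation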